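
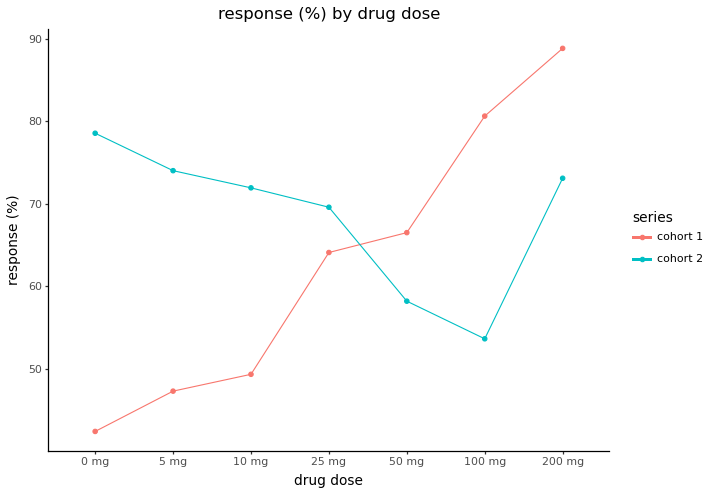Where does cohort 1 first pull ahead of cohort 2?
25 mg: cohort 1 ≈ 65 vs cohort 2 ≈ 70 (not yet); 50 mg: cohort 1 ≈ 65 vs cohort 2 ≈ 60 (first crossover).

50 mg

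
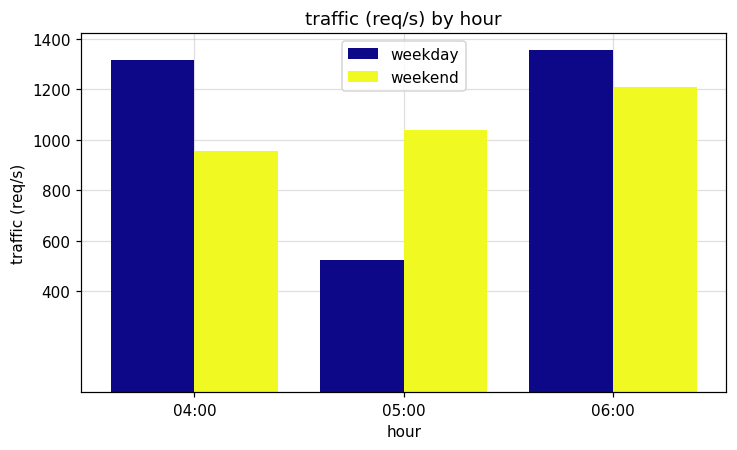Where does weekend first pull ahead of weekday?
05:00

04:00: weekend ≈ 1000 vs weekday ≈ 1400 (not yet); 05:00: weekend ≈ 1000 vs weekday ≈ 600 (first crossover).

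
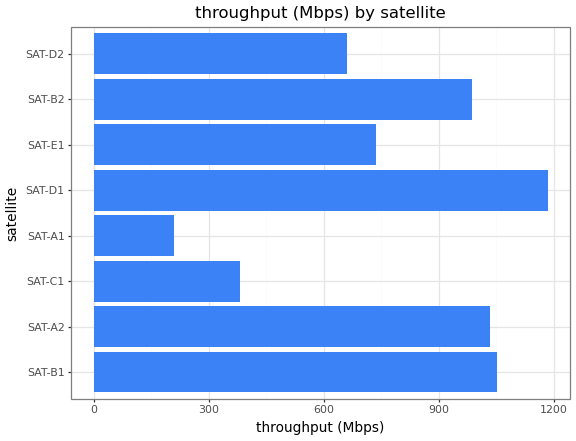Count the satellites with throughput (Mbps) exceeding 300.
Above 300: SAT-B1, SAT-A2, SAT-C1, SAT-D1, SAT-E1, SAT-B2, SAT-D2.

7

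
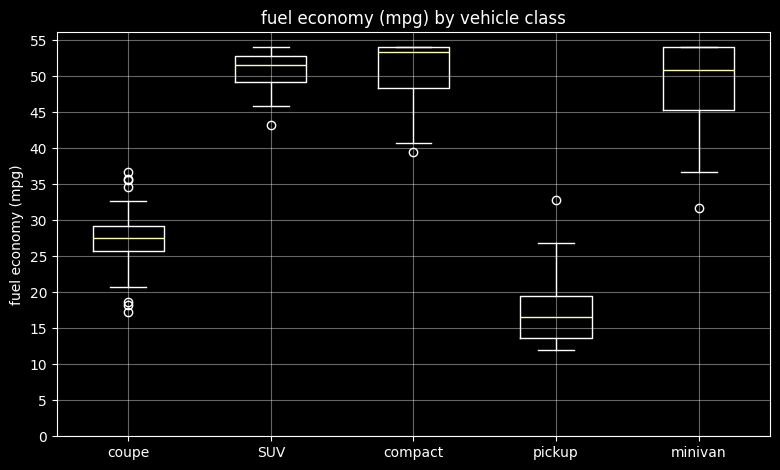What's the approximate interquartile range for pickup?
Q3 ≈ 20, Q1 ≈ 15; IQR ≈ 5.

≈ 5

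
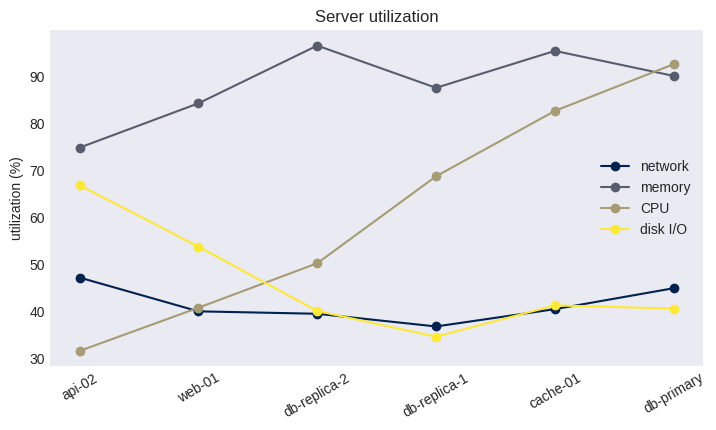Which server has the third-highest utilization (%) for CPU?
db-replica-1

Top 4 for CPU: db-primary ≈ 90, cache-01 ≈ 80, db-replica-1 ≈ 70, db-replica-2 ≈ 50.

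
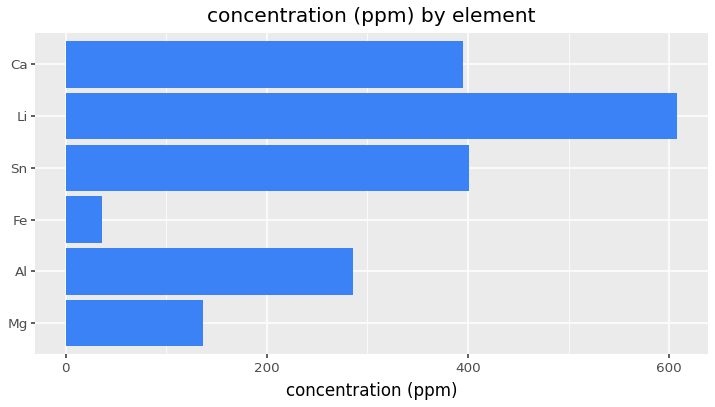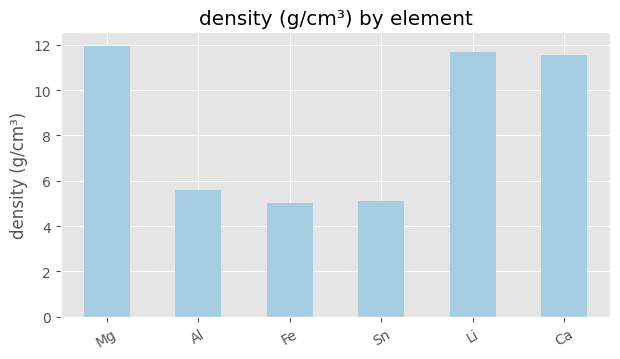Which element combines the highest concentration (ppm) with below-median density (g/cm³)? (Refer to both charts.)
Sn

Chart 2 median density (g/cm³) ≈ 8; below-median elements: Al, Fe, Sn. Among those, Sn has the highest concentration (ppm) (≈ 400).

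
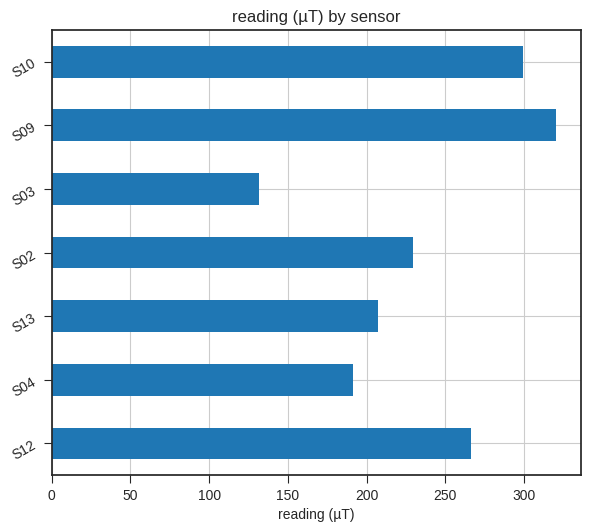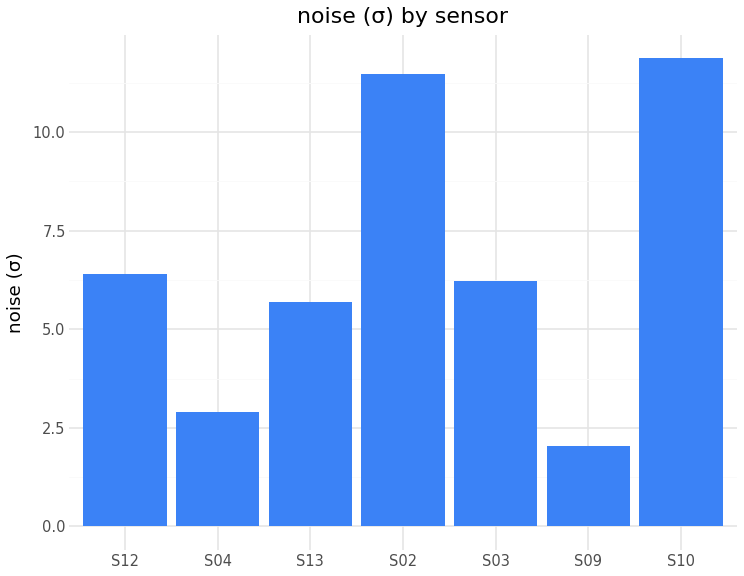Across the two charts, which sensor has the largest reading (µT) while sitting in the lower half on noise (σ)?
Chart 2 median noise (σ) ≈ 6; below-median sensors: S04, S13, S09. Among those, S09 has the highest reading (µT) (≈ 300).

S09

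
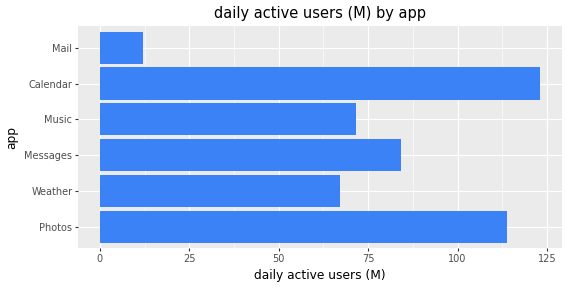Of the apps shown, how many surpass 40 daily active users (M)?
5

Above 40: Photos, Weather, Messages, Music, Calendar.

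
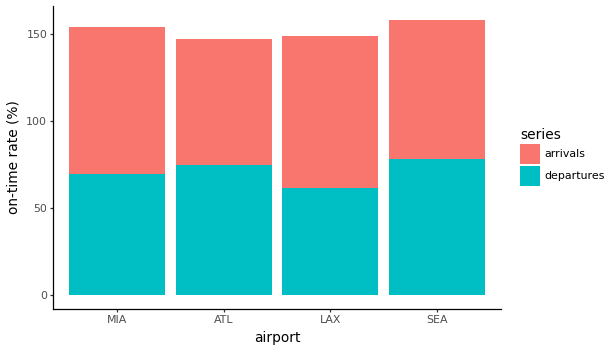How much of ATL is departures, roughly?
≈ 80

departures top ≈ 80, bottom ≈ 0; segment ≈ 80.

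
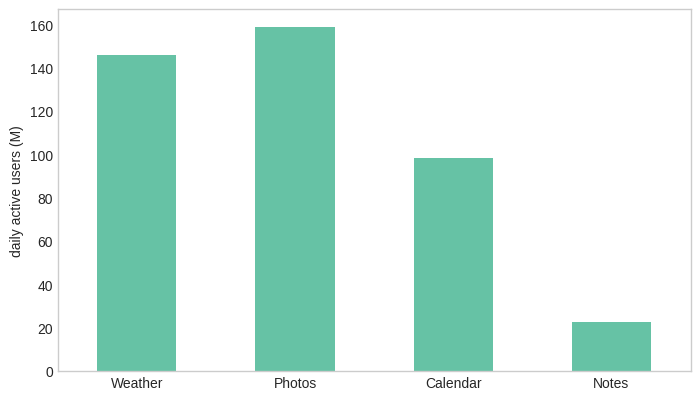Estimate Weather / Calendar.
≈ 1.4×

Weather ≈ 140, Calendar ≈ 100; 140/100 ≈ 1.4.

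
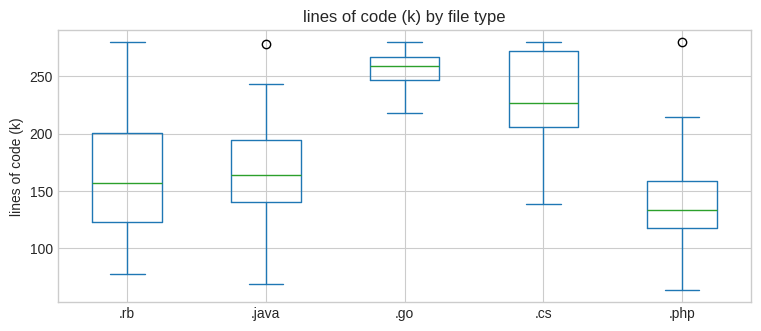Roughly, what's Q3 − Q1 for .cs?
Q3 ≈ 270, Q1 ≈ 210; IQR ≈ 60.

≈ 60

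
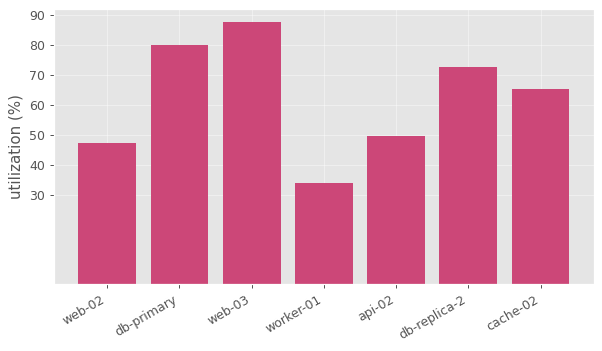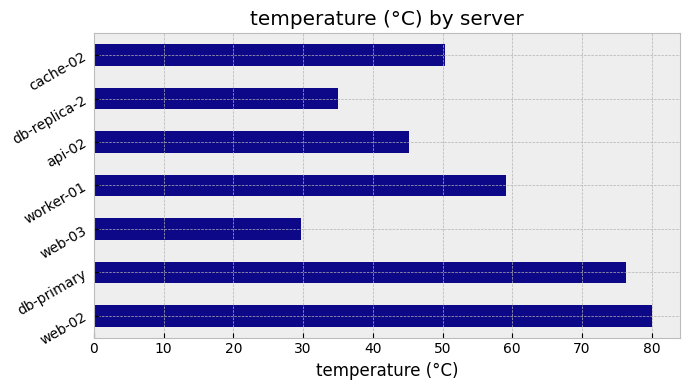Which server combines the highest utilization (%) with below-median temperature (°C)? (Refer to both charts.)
web-03

Chart 2 median temperature (°C) ≈ 50; below-median servers: web-03, api-02, db-replica-2. Among those, web-03 has the highest utilization (%) (≈ 90).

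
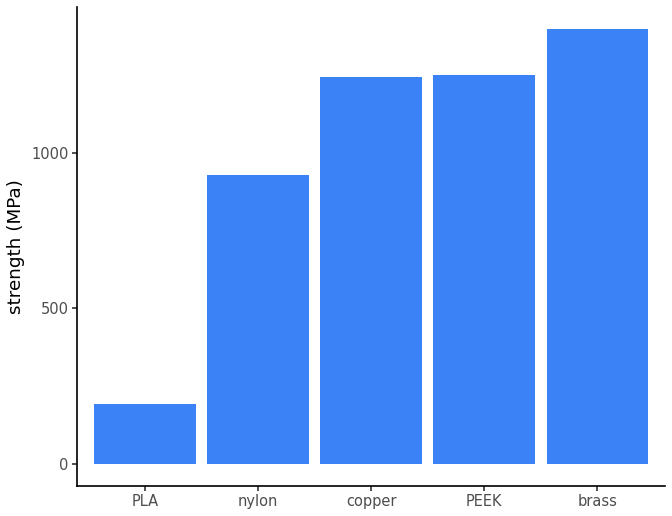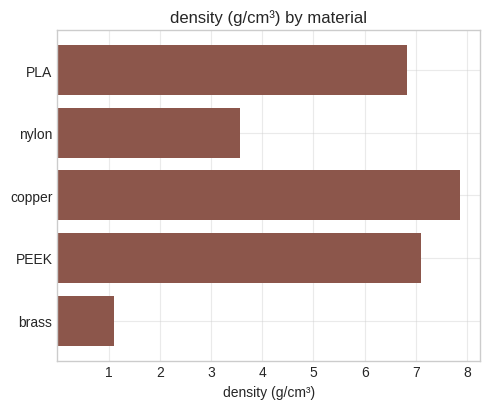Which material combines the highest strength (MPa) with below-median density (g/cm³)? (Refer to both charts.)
Chart 2 median density (g/cm³) ≈ 7; below-median materials: nylon, brass. Among those, brass has the highest strength (MPa) (≈ 1400).

brass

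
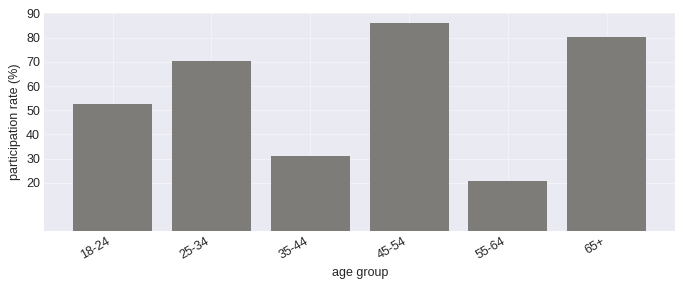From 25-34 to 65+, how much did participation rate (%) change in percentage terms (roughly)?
25-34 ≈ 70, 65+ ≈ 80; (80 − 70) / 70 ≈ +14.3%.

≈ +14.3%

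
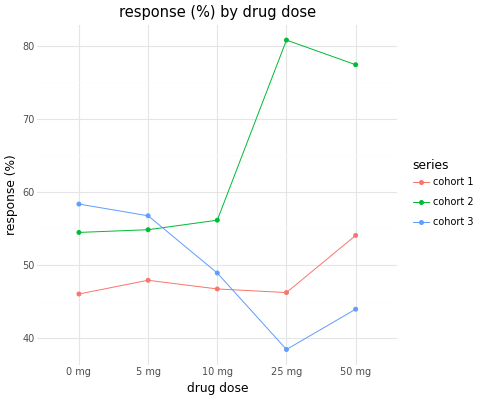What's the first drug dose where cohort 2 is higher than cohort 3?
5 mg: cohort 2 ≈ 55 vs cohort 3 ≈ 55 (not yet); 10 mg: cohort 2 ≈ 55 vs cohort 3 ≈ 50 (first crossover).

10 mg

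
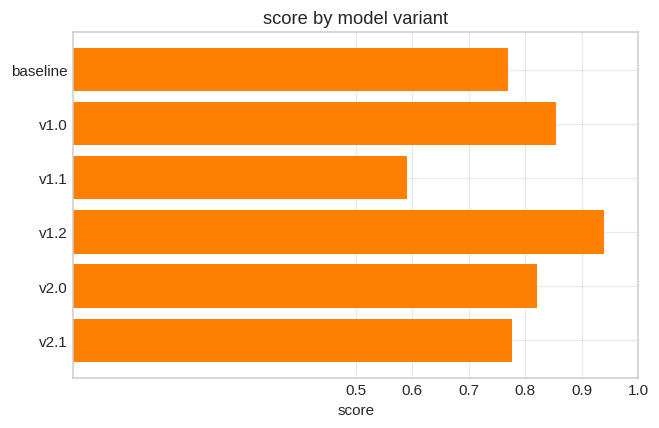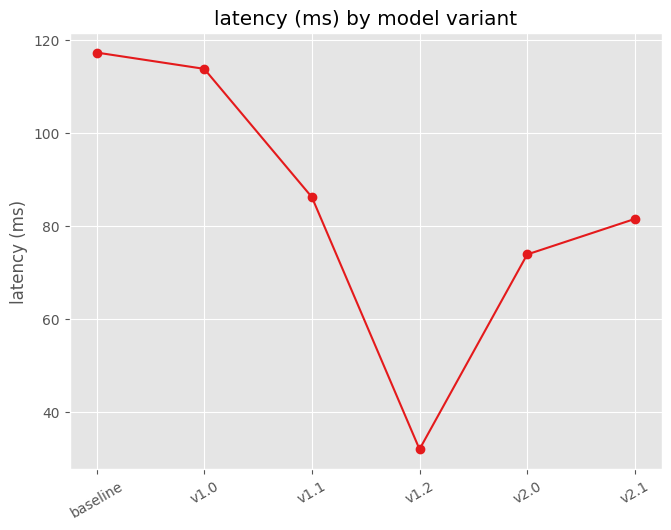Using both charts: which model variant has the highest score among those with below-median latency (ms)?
v1.2

Chart 2 median latency (ms) ≈ 80; below-median model variants: v1.2, v2.0, v2.1. Among those, v1.2 has the highest score (≈ 0.9).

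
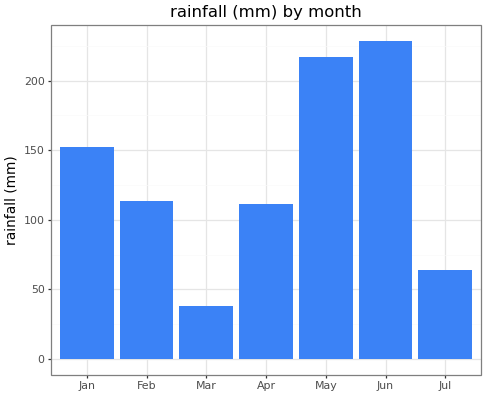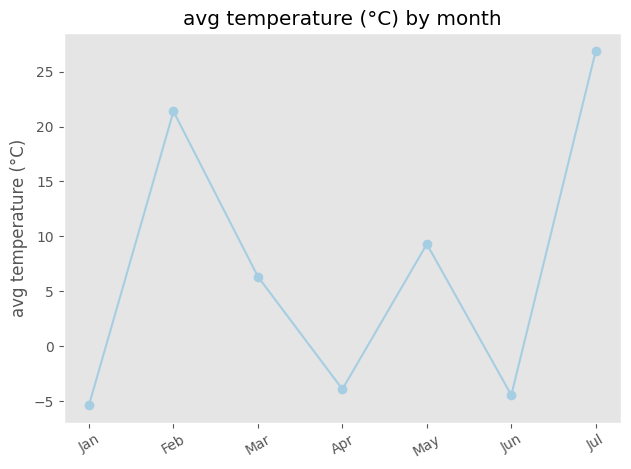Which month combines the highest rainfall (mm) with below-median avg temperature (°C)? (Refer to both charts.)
Jun

Chart 2 median avg temperature (°C) ≈ 5; below-median months: Jan, Apr, Jun. Among those, Jun has the highest rainfall (mm) (≈ 225).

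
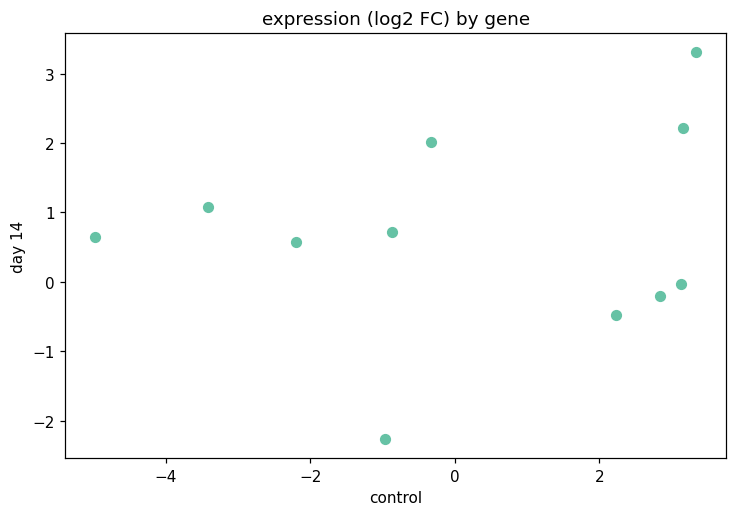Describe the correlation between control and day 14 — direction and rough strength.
no clear correlation

Points are roughly uncorrelated; weak (|r| ≈ 0.2).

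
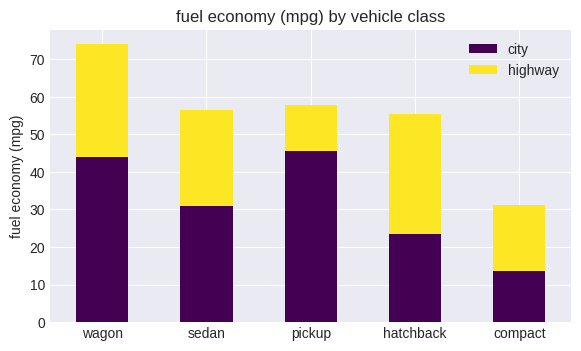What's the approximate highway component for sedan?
≈ 30

highway top ≈ 60, bottom ≈ 30; segment ≈ 30.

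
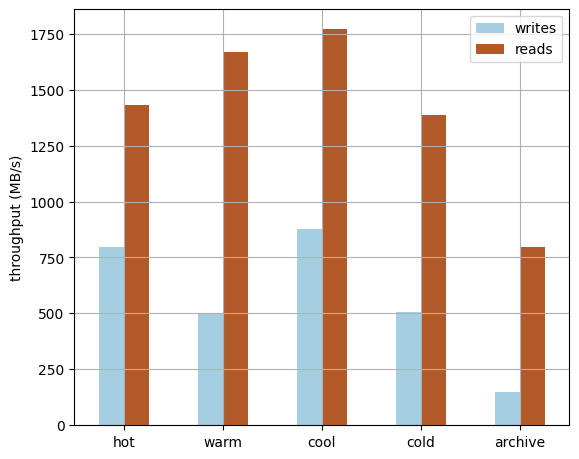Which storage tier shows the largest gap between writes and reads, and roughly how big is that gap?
warm: writes ≈ 400, reads ≈ 1600 → gap ≈ 1200. Next-largest (cool) is only ≈ 1000.

warm, ≈ 1200 MB/s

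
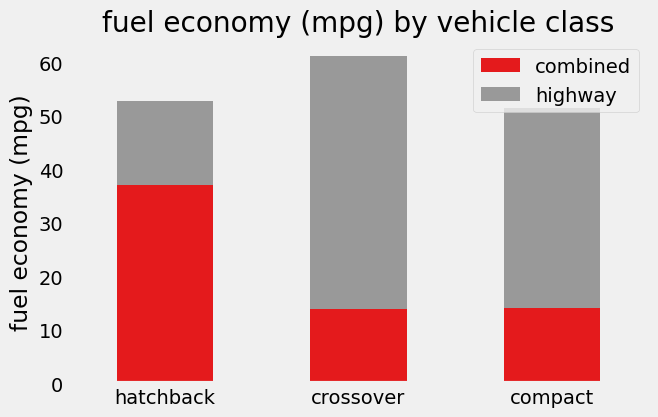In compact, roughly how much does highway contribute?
highway top ≈ 50, bottom ≈ 10; segment ≈ 40.

≈ 40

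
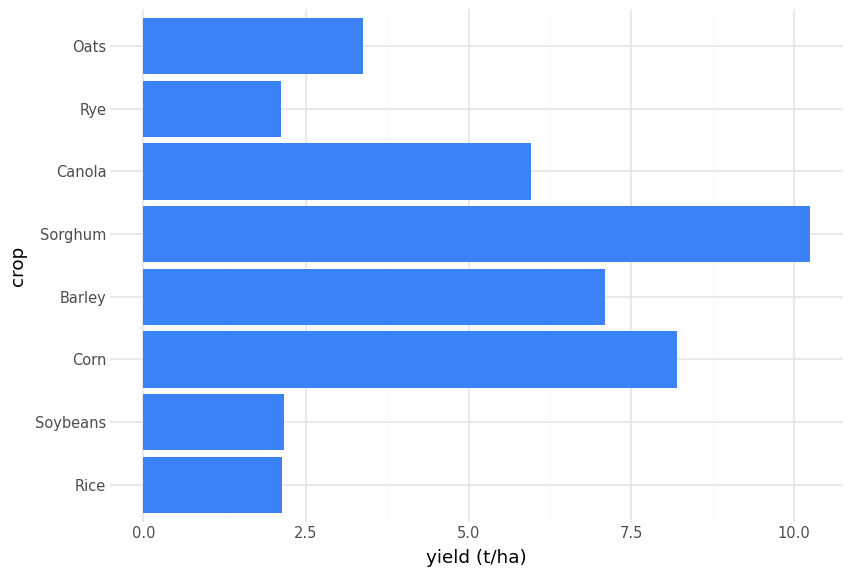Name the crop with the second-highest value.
Corn

Top 3: Sorghum ≈ 10, Corn ≈ 8, Barley ≈ 7.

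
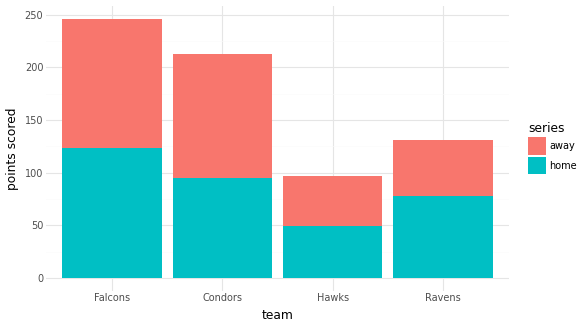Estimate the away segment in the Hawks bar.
≈ 50

away top ≈ 100, bottom ≈ 50; segment ≈ 50.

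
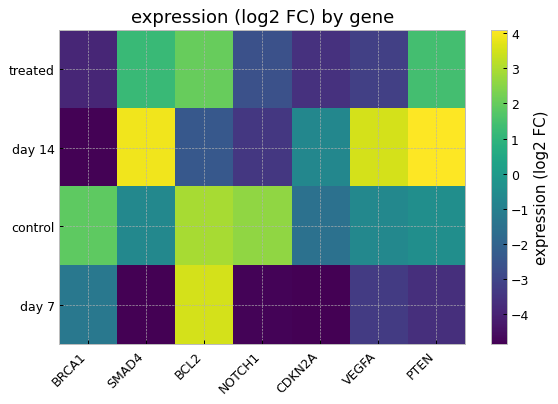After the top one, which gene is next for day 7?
Top 3 for day 7: BCL2 ≈ 4, BRCA1 ≈ -1, VEGFA ≈ -3.

BRCA1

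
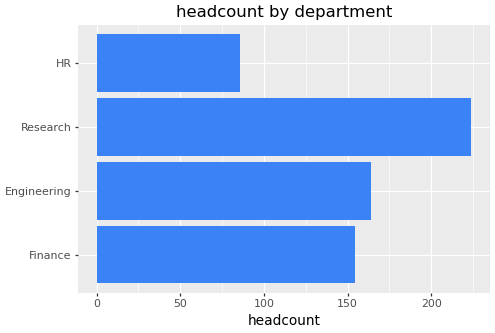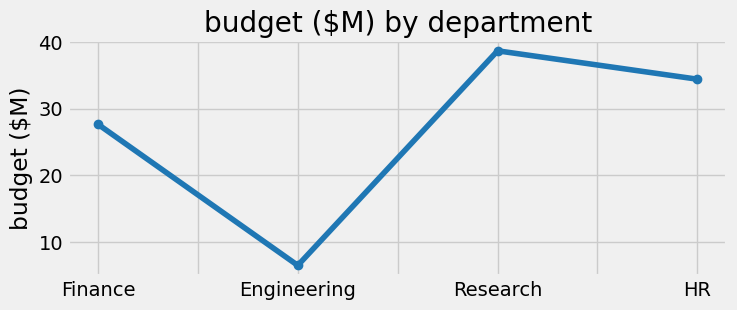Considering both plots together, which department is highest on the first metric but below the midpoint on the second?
Chart 2 median budget ($M) ≈ 30; below-median departments: Finance, Engineering. Among those, Engineering has the highest headcount (≈ 175).

Engineering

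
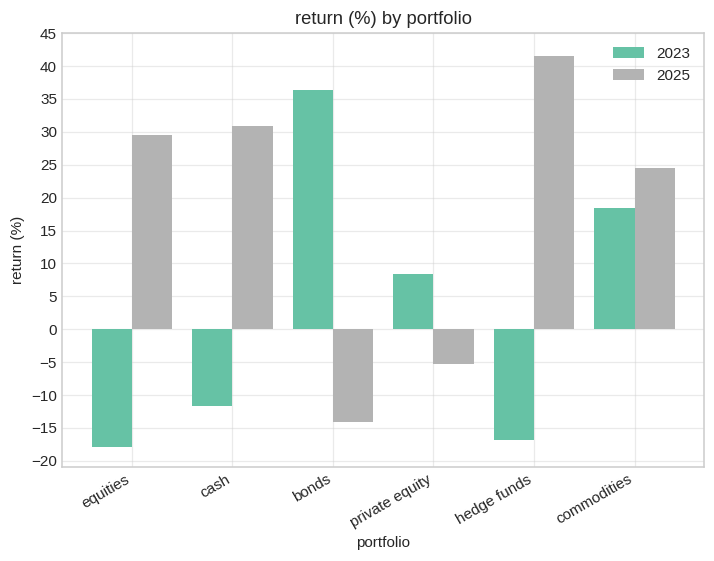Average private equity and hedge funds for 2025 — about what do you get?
(-5 + 40) / 2 ≈ 18.

≈ 18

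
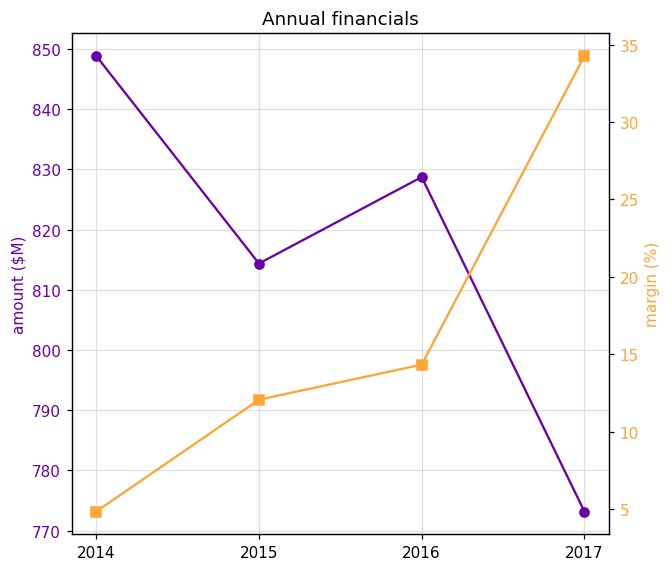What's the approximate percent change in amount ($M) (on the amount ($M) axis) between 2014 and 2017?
2014 ≈ 850, 2017 ≈ 770; (770 − 850) / 850 ≈ -9.4%.

≈ -9.4%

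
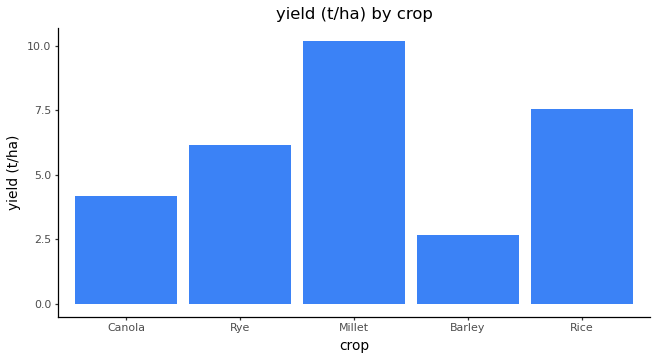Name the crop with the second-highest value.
Rice

Top 3: Millet ≈ 10, Rice ≈ 8, Rye ≈ 6.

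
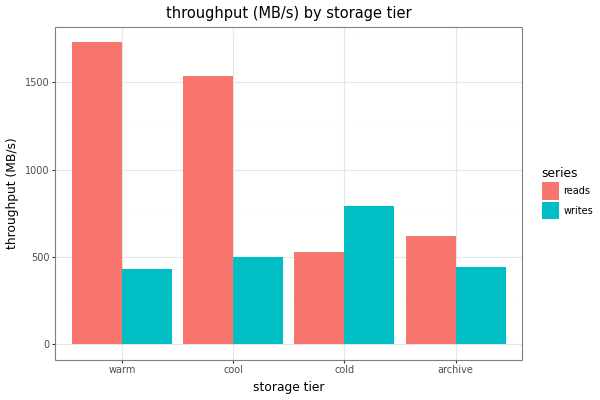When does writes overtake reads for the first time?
cool: writes ≈ 600 vs reads ≈ 1600 (not yet); cold: writes ≈ 800 vs reads ≈ 600 (first crossover).

cold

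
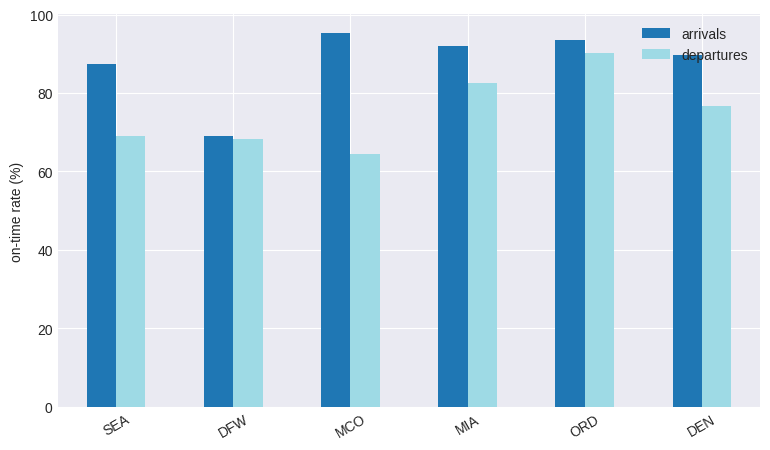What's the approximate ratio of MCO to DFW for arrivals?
MCO ≈ 100, DFW ≈ 70; 100/70 ≈ 1.43.

≈ 1.43×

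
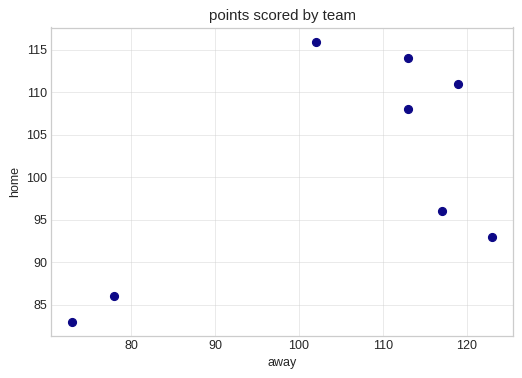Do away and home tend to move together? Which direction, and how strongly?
Points are positively correlated; moderate (|r| ≈ 0.6).

positive, moderate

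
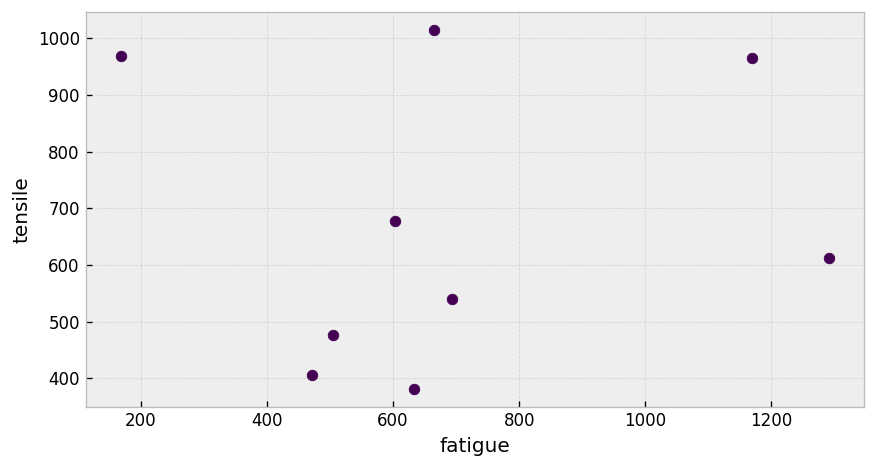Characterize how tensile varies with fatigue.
Points are roughly uncorrelated; weak (|r| ≈ 0.1).

no clear correlation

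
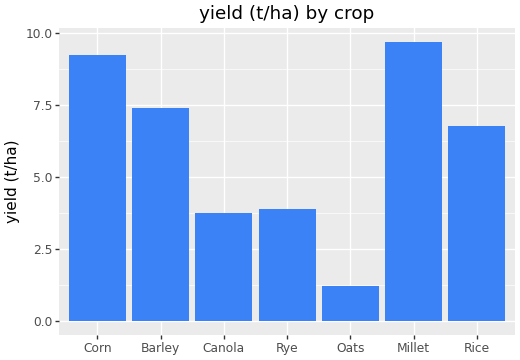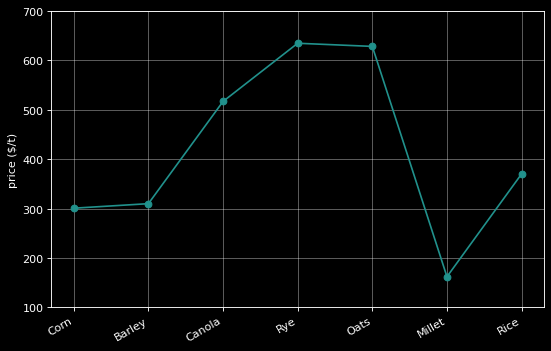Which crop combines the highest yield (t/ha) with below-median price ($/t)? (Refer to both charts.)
Millet

Chart 2 median price ($/t) ≈ 400; below-median crops: Corn, Barley, Millet. Among those, Millet has the highest yield (t/ha) (≈ 10).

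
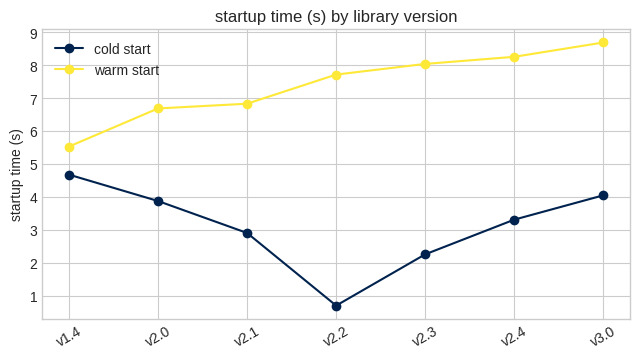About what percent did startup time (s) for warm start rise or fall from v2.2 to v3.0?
v2.2 ≈ 8, v3.0 ≈ 9; (9 − 8) / 8 ≈ +12.5%.

≈ +12.5%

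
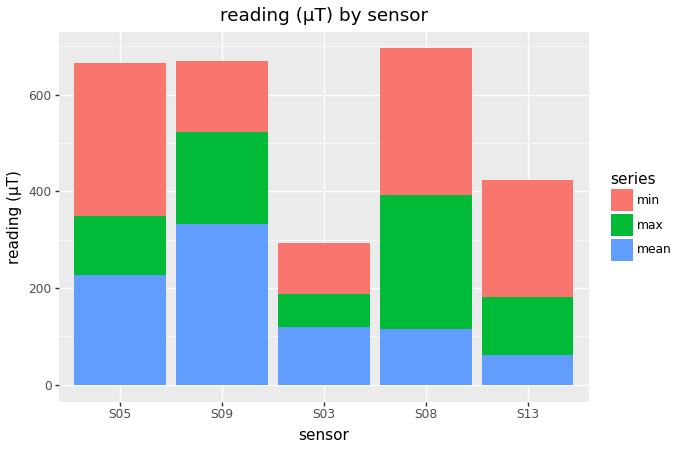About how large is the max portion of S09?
≈ 200

max top ≈ 500, bottom ≈ 300; segment ≈ 200.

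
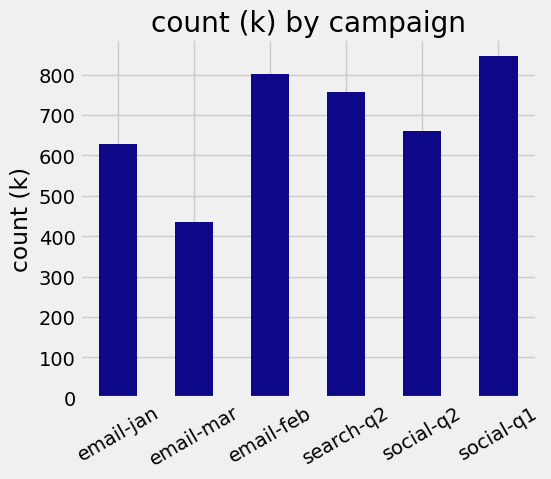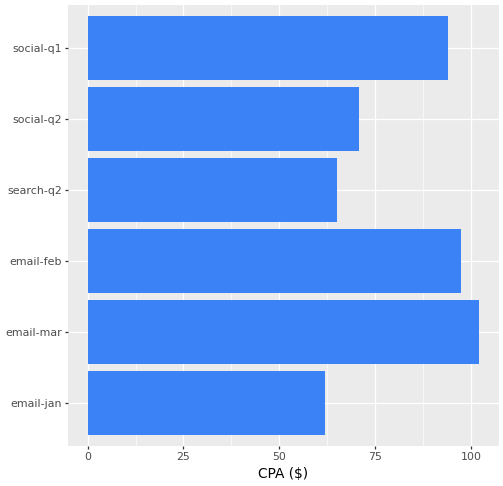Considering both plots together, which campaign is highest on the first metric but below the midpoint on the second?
search-q2

Chart 2 median CPA ($) ≈ 80; below-median campaigns: email-jan, search-q2, social-q2. Among those, search-q2 has the highest count (k) (≈ 800).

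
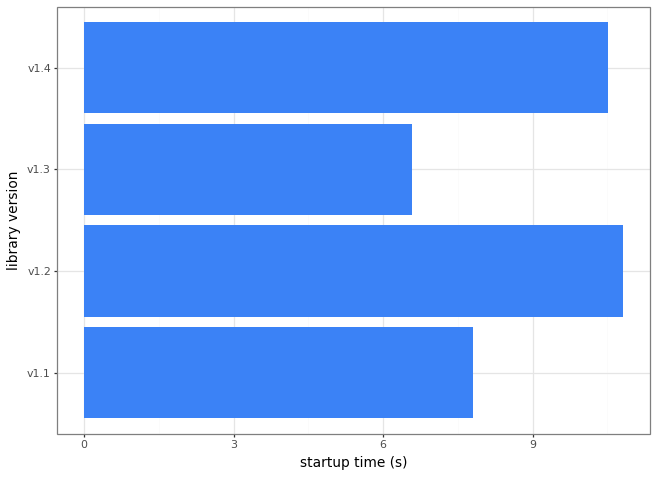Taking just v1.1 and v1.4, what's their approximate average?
≈ 10

(8 + 11) / 2 ≈ 10.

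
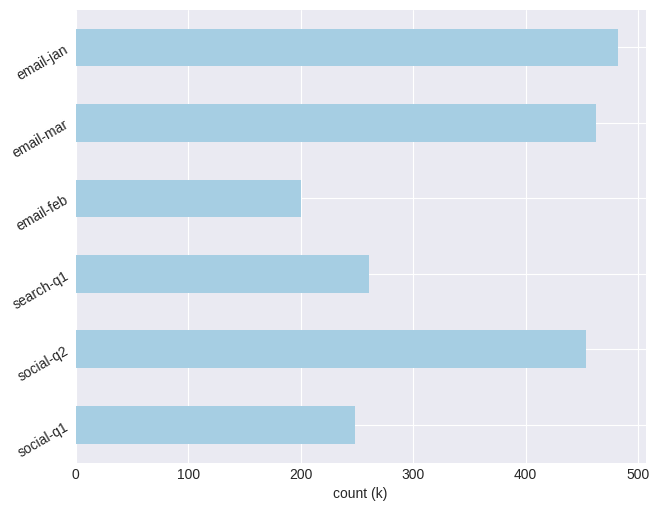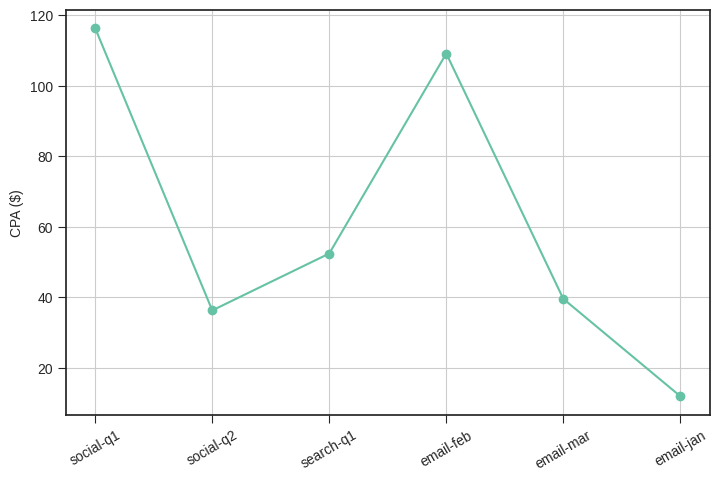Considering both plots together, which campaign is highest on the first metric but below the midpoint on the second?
Chart 2 median CPA ($) ≈ 40; below-median campaigns: social-q2, email-mar, email-jan. Among those, email-jan has the highest count (k) (≈ 500).

email-jan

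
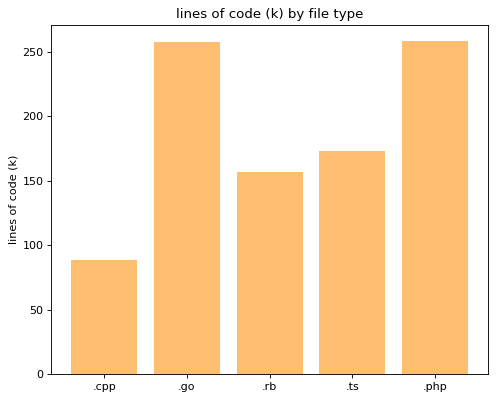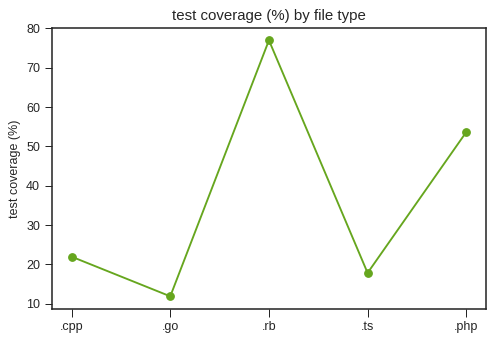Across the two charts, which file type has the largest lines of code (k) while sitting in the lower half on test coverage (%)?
Chart 2 median test coverage (%) ≈ 20; below-median file types: .go, .ts. Among those, .go has the highest lines of code (k) (≈ 250).

.go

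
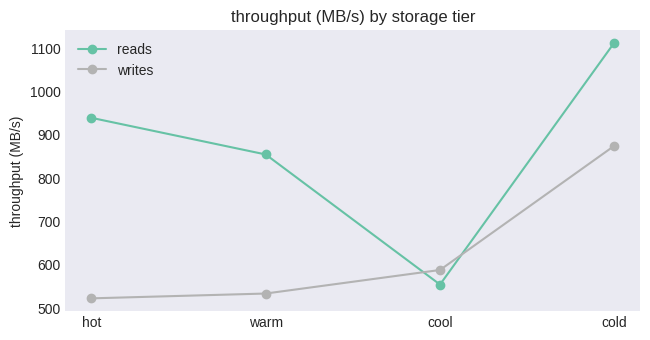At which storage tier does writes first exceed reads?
warm: writes ≈ 550 vs reads ≈ 850 (not yet); cool: writes ≈ 600 vs reads ≈ 550 (first crossover).

cool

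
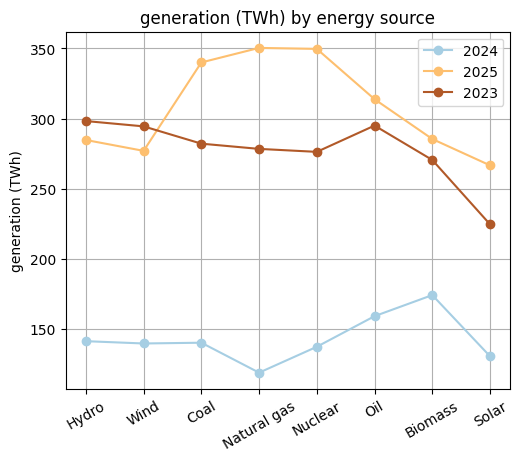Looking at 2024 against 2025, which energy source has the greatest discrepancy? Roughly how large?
Natural gas, ≈ 240 TWh

Natural gas: 2024 ≈ 120, 2025 ≈ 360 → gap ≈ 240. Next-largest (Nuclear) is only ≈ 200.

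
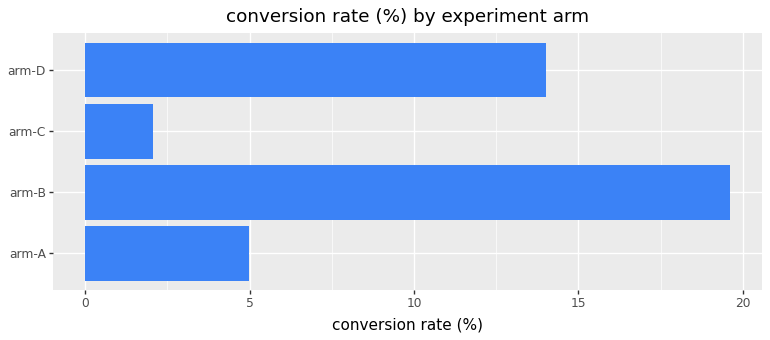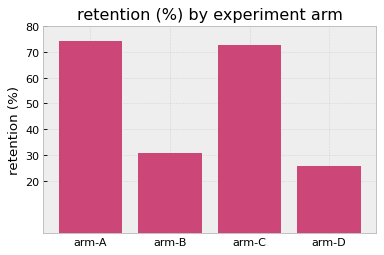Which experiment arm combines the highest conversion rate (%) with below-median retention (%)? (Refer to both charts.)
arm-B

Chart 2 median retention (%) ≈ 50; below-median experiment arms: arm-B, arm-D. Among those, arm-B has the highest conversion rate (%) (≈ 20).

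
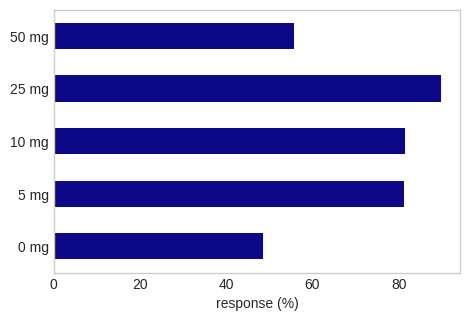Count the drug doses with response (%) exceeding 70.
3

Above 70: 5 mg, 10 mg, 25 mg.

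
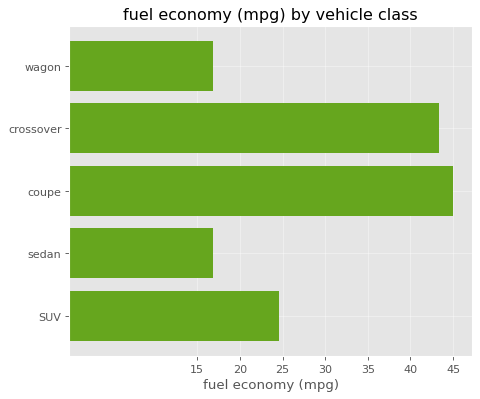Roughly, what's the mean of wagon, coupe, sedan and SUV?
≈ 25

(15 + 45 + 15 + 25) / 4 ≈ 25.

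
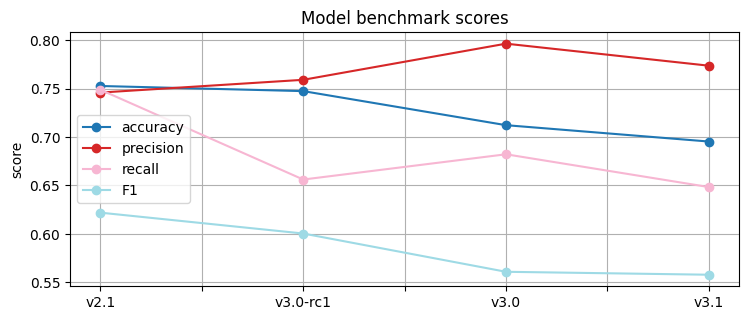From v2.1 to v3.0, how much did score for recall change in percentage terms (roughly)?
≈ -8.1%

v2.1 ≈ 0.74, v3.0 ≈ 0.68; (0.68 − 0.74) / 0.74 ≈ -8.1%.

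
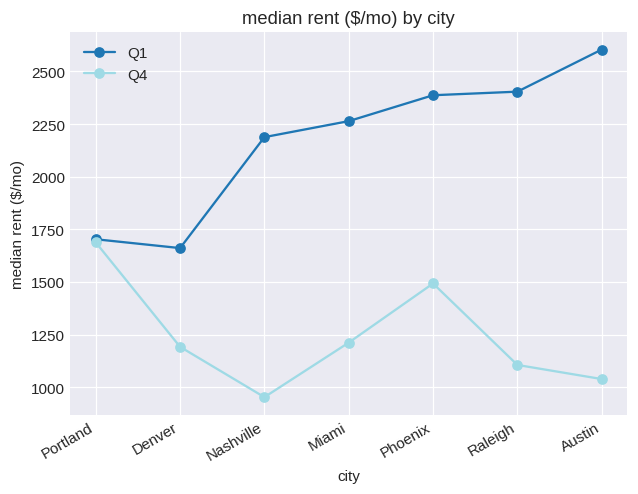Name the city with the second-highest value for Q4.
Top 3 for Q4: Portland ≈ 1600, Phoenix ≈ 1400, Miami ≈ 1200.

Phoenix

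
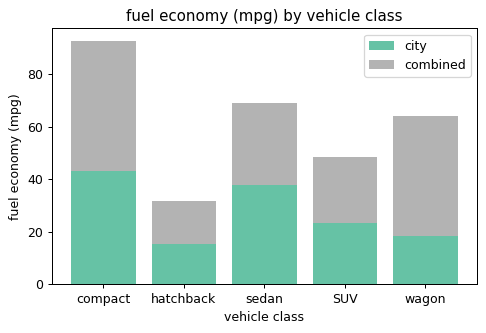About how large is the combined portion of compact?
≈ 50

combined top ≈ 90, bottom ≈ 40; segment ≈ 50.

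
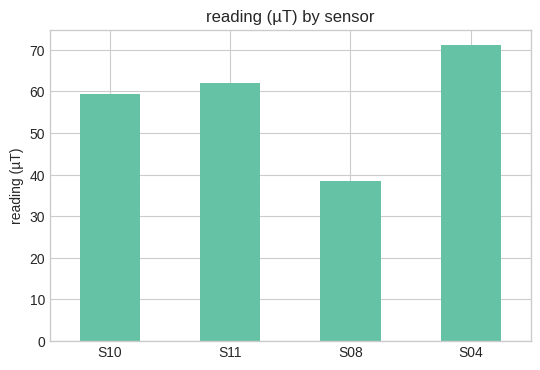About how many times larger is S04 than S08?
≈ 1.75×

S04 ≈ 70, S08 ≈ 40; 70/40 ≈ 1.75.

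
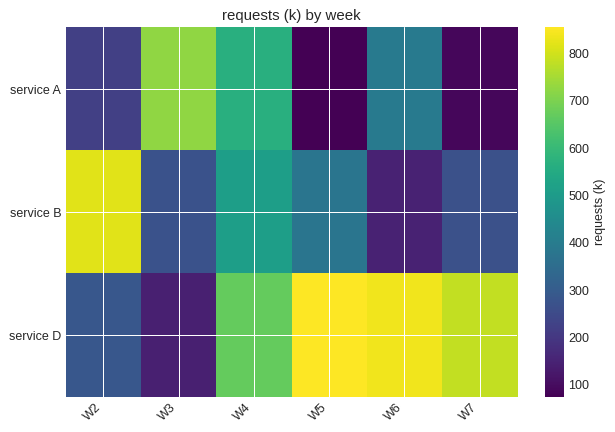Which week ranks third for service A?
W6

Top 4 for service A: W3 ≈ 700, W4 ≈ 600, W6 ≈ 400, W2 ≈ 200.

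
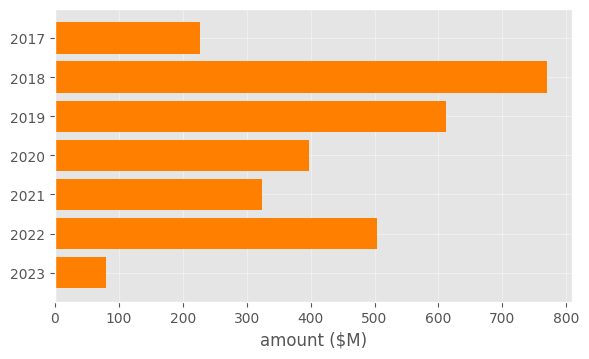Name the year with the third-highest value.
Top 4: 2018 ≈ 800, 2019 ≈ 600, 2022 ≈ 500, 2020 ≈ 400.

2022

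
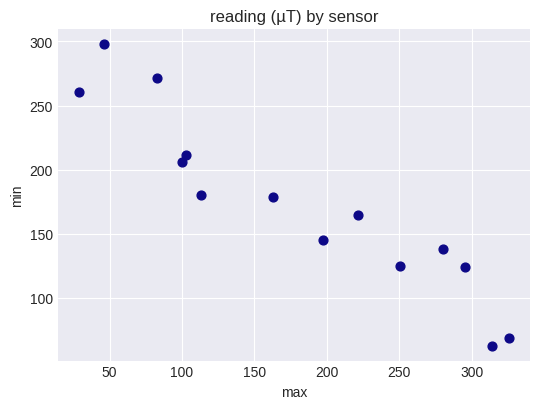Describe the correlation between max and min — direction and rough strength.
Points are negatively correlated; strong (|r| ≈ 0.9).

negative, strong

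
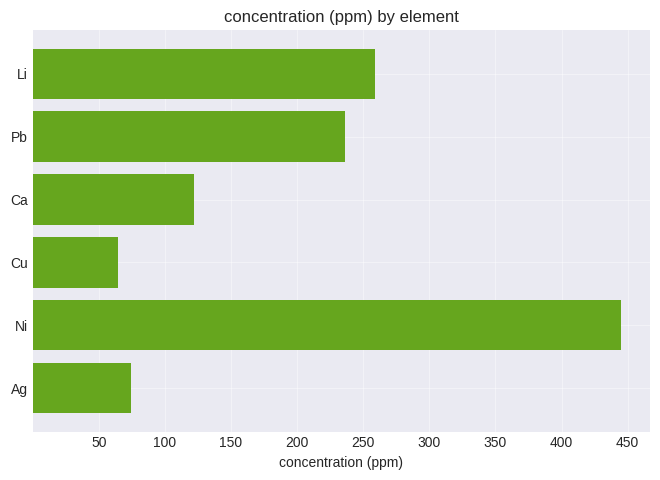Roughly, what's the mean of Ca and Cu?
≈ 75

(100 + 50) / 2 ≈ 75.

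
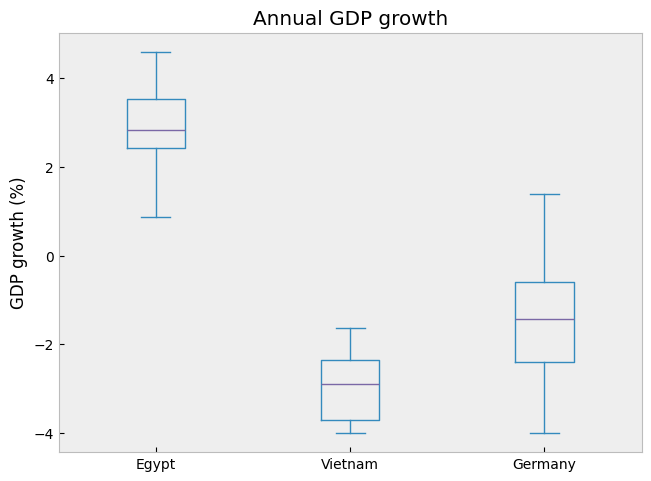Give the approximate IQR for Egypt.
Q3 ≈ 3.5, Q1 ≈ 2.5; IQR ≈ 1.0.

≈ 1.0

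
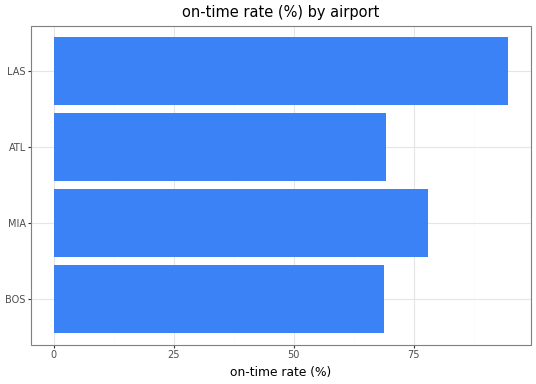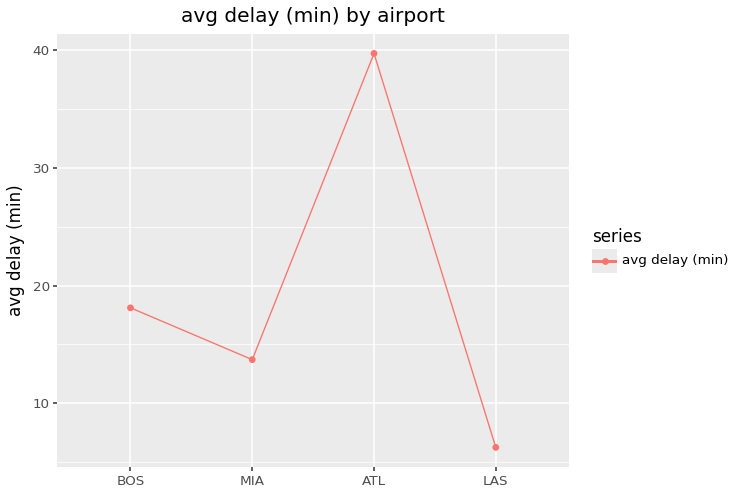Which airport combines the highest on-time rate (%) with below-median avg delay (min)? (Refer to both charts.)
Chart 2 median avg delay (min) ≈ 15; below-median airports: MIA, LAS. Among those, LAS has the highest on-time rate (%) (≈ 90).

LAS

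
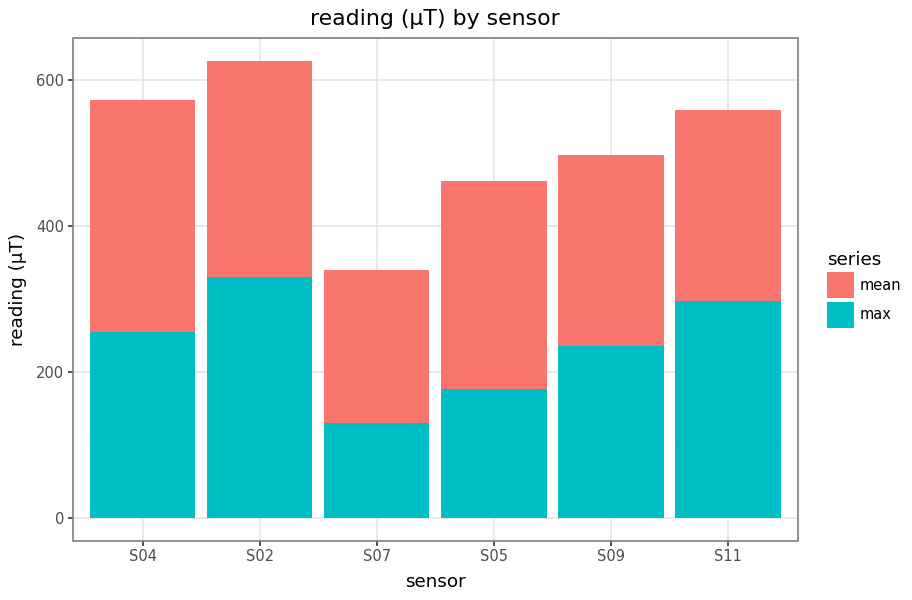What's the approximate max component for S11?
≈ 300

max top ≈ 300, bottom ≈ 0; segment ≈ 300.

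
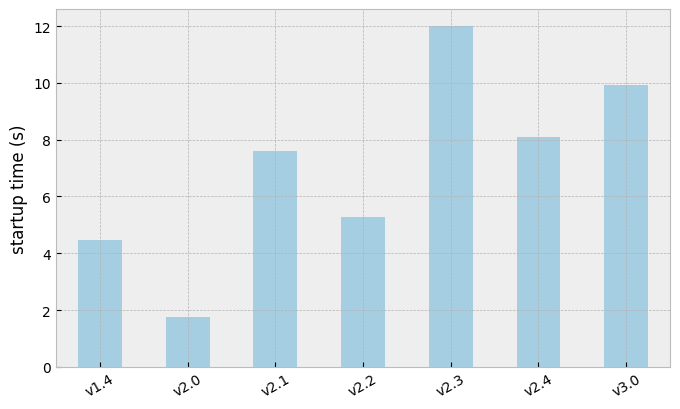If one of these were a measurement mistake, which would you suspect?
v2.0 ≈ 2; the rest sit between ≈ 4 and ≈ 12.

v2.0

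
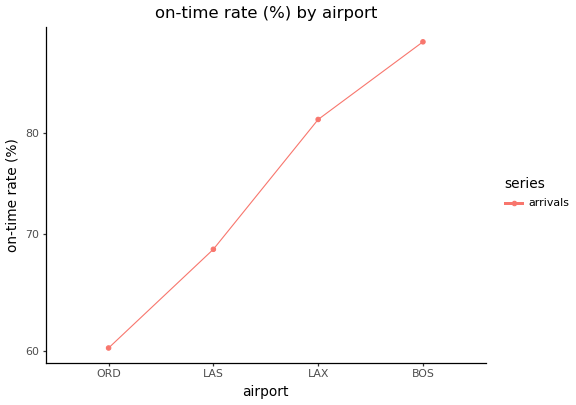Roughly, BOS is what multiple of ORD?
≈ 1.5×

BOS ≈ 90, ORD ≈ 60; 90/60 ≈ 1.5.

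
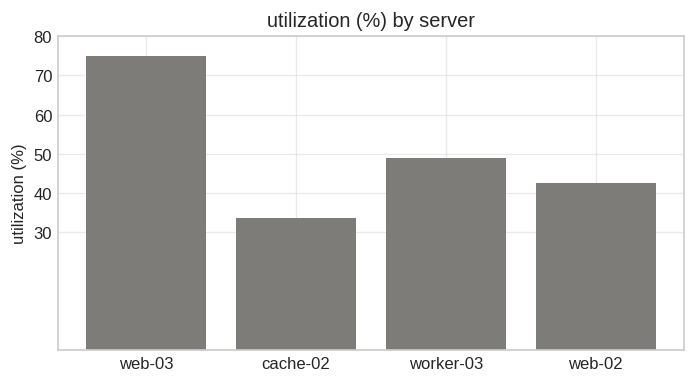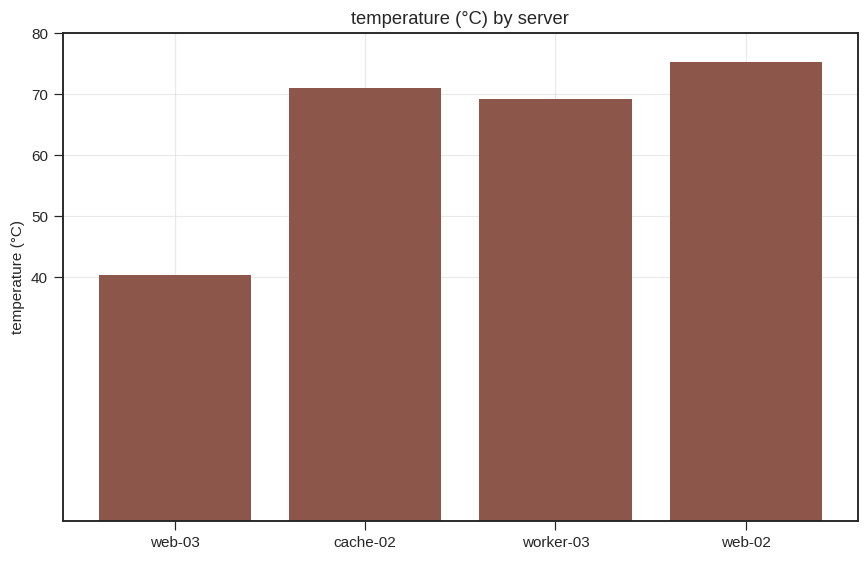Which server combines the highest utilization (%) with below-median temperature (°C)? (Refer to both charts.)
web-03

Chart 2 median temperature (°C) ≈ 70; below-median servers: web-03, worker-03. Among those, web-03 has the highest utilization (%) (≈ 70).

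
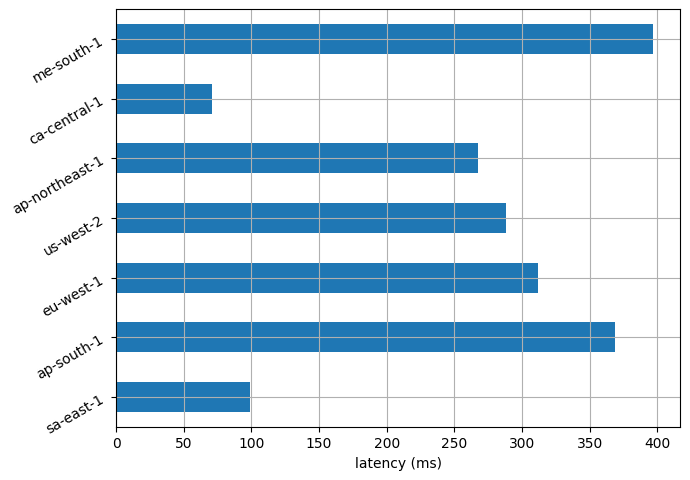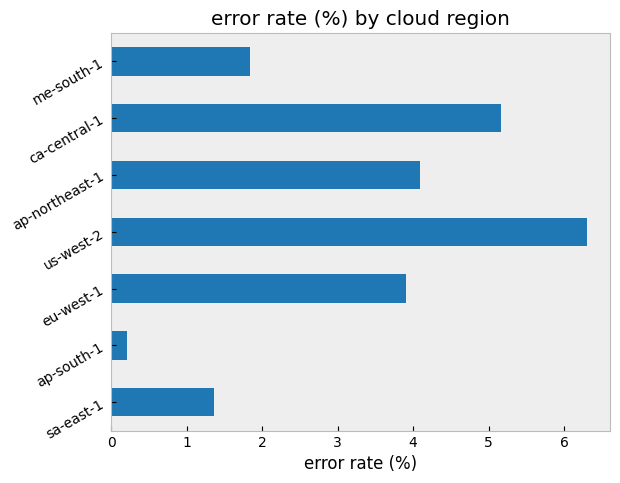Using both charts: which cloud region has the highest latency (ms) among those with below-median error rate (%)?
Chart 2 median error rate (%) ≈ 4; below-median cloud regions: sa-east-1, ap-south-1, me-south-1. Among those, me-south-1 has the highest latency (ms) (≈ 400).

me-south-1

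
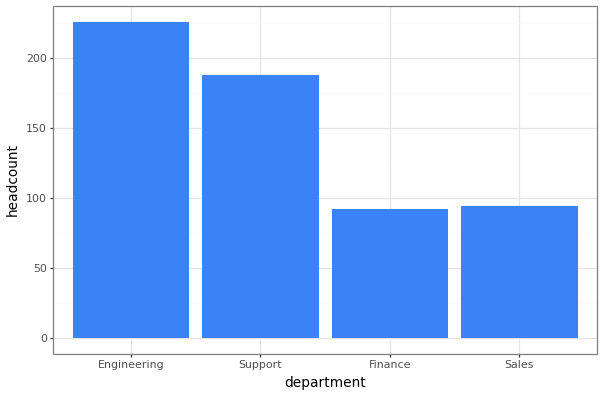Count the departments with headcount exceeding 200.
1

Above 200: Engineering.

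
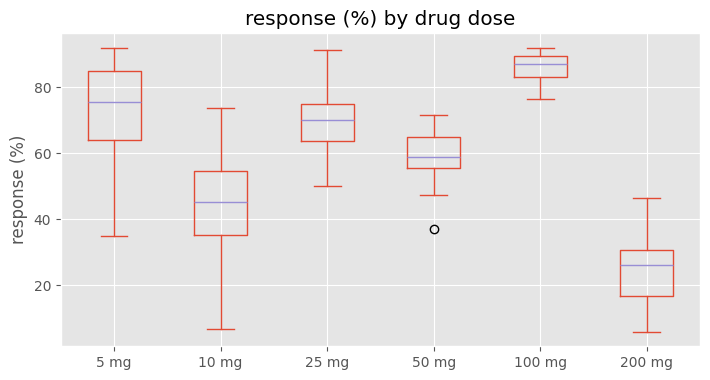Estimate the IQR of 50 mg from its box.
Q3 ≈ 65, Q1 ≈ 55; IQR ≈ 10.

≈ 10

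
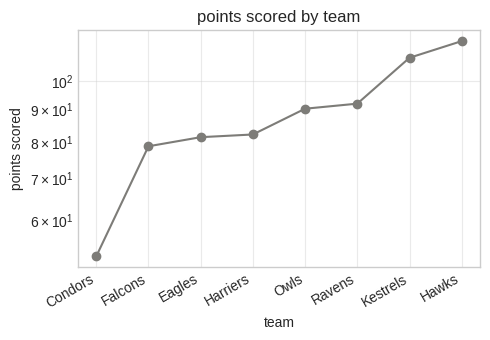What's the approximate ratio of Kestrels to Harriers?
≈ 1.38×

Kestrels ≈ 110, Harriers ≈ 80; 110/80 ≈ 1.38.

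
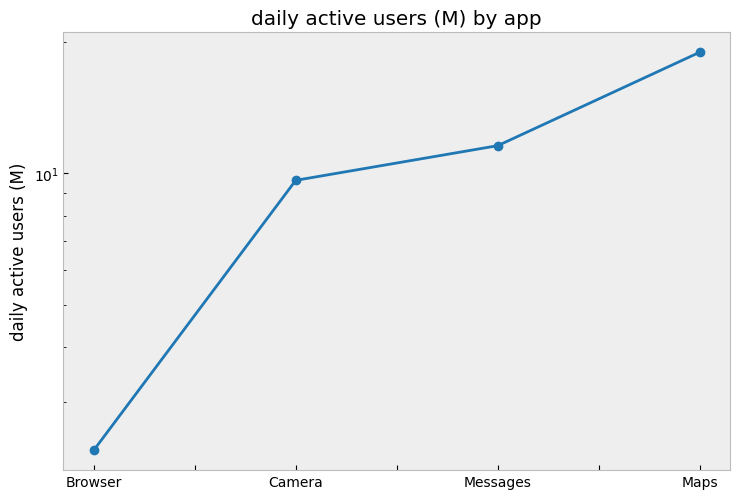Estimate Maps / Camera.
Maps ≈ 18, Camera ≈ 10; 18/10 ≈ 1.8.

≈ 1.8×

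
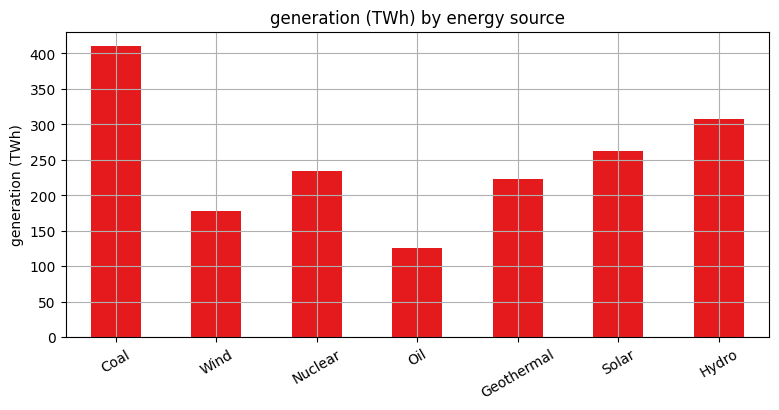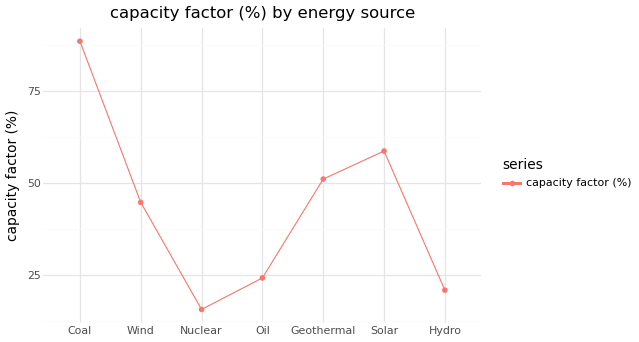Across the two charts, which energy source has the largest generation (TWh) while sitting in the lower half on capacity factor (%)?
Hydro

Chart 2 median capacity factor (%) ≈ 40; below-median energy sources: Nuclear, Oil, Hydro. Among those, Hydro has the highest generation (TWh) (≈ 300).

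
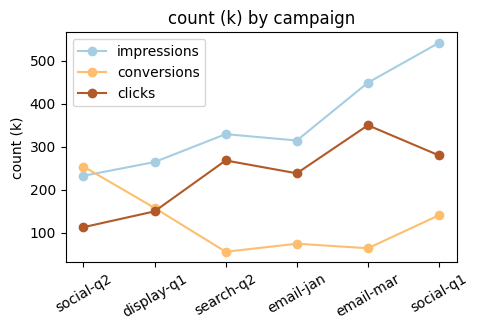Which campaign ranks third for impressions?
search-q2

Top 4 for impressions: social-q1 ≈ 550, email-mar ≈ 450, search-q2 ≈ 350, email-jan ≈ 300.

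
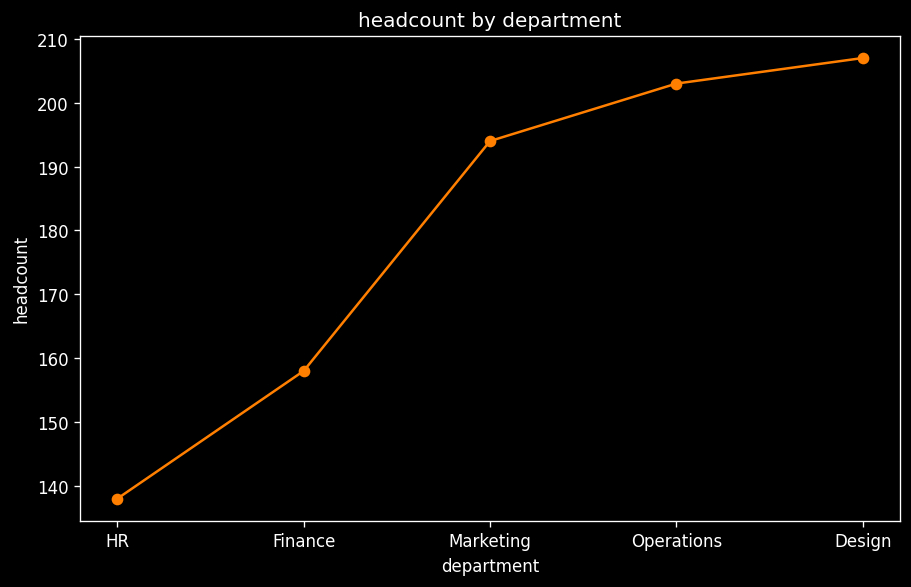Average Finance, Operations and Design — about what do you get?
(160 + 200 + 210) / 3 ≈ 190.

≈ 190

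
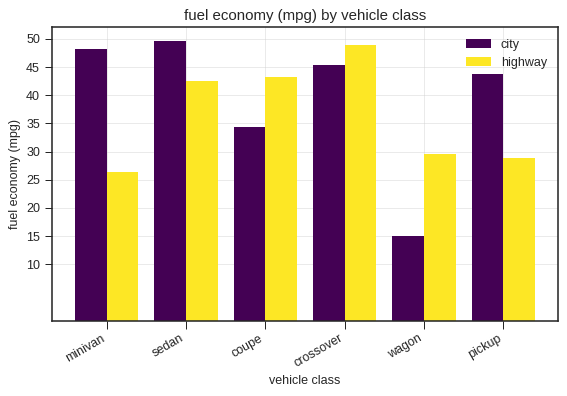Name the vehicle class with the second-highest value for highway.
Top 3 for highway: crossover ≈ 50, coupe ≈ 45, sedan ≈ 40.

coupe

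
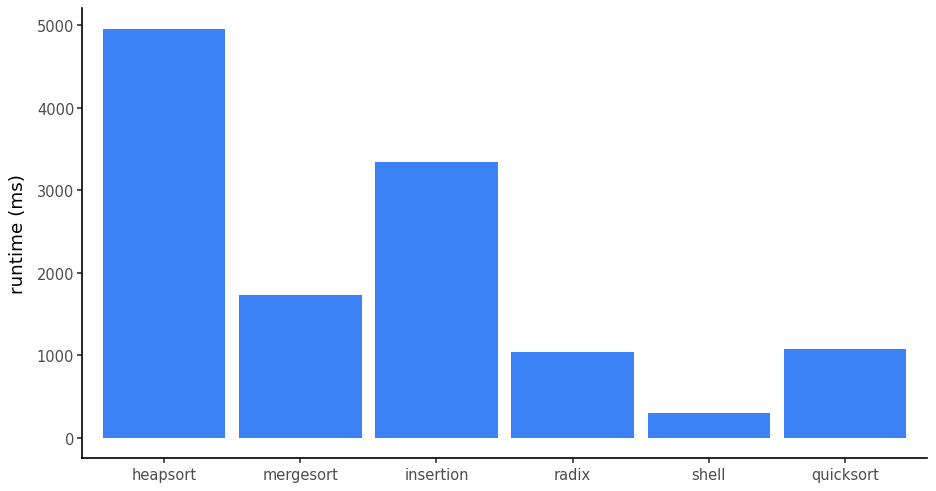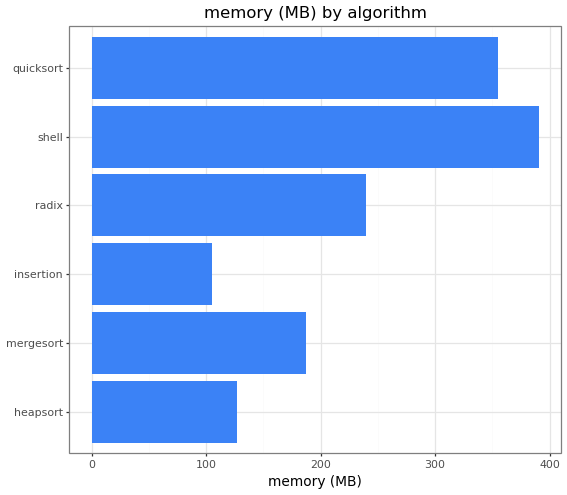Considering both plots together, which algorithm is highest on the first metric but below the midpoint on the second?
Chart 2 median memory (MB) ≈ 200; below-median algorithms: heapsort, mergesort, insertion. Among those, heapsort has the highest runtime (ms) (≈ 5000).

heapsort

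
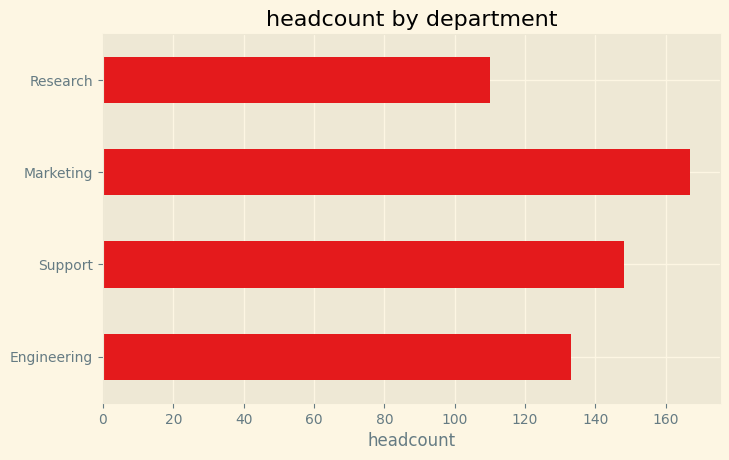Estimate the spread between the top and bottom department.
Max Marketing ≈ 160, min Research ≈ 120; range ≈ 40.

≈ 40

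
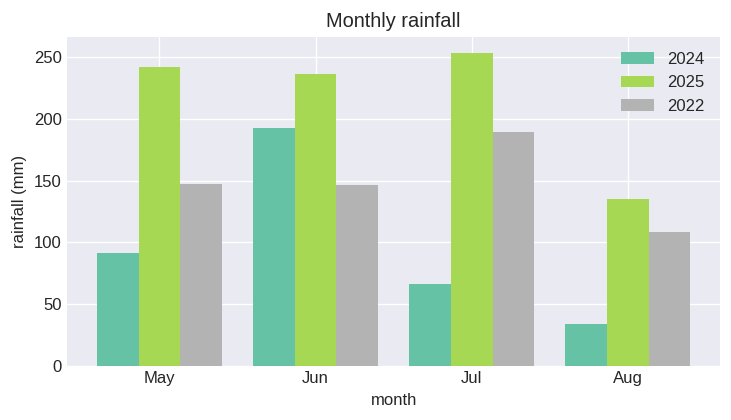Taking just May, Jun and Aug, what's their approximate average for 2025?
(250 + 225 + 125) / 3 ≈ 200.

≈ 200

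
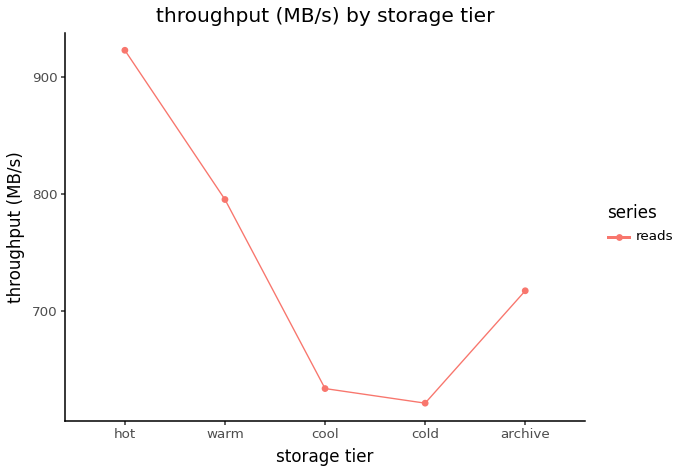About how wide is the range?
≈ 300

Max hot ≈ 900, min cold ≈ 600; range ≈ 300.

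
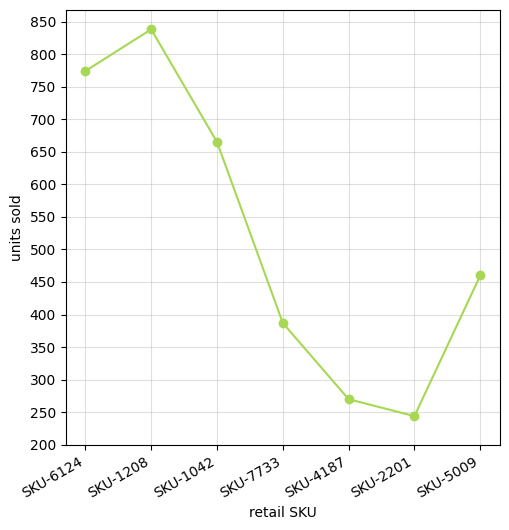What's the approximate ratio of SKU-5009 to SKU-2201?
≈ 1.8×

SKU-5009 ≈ 450, SKU-2201 ≈ 250; 450/250 ≈ 1.8.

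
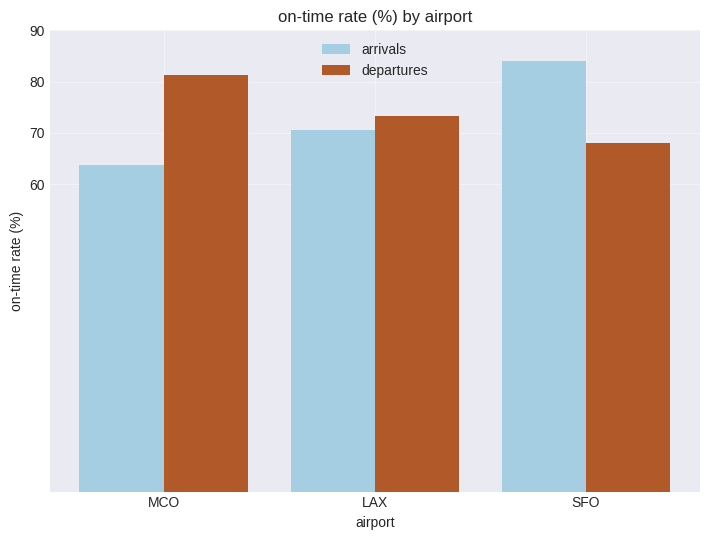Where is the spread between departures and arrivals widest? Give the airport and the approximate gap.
MCO: departures ≈ 80, arrivals ≈ 60 → gap ≈ 20. Next-largest (SFO) is only ≈ 10.

MCO, ≈ 20 %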